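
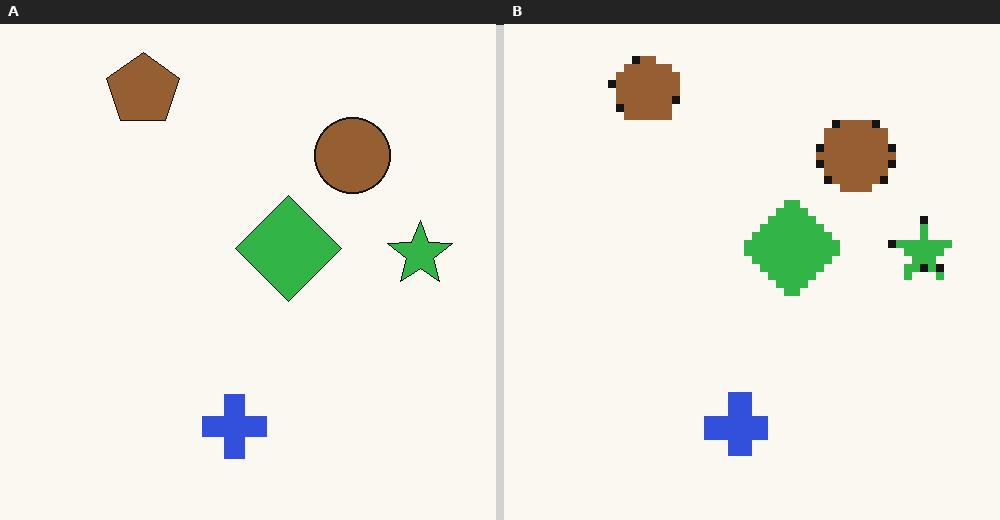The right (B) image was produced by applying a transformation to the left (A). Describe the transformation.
The image was pixelated into visible square blocks.

Shapes are reduced to large square blocks; fine edges and outlines are lost — a downscale-then-upscale (mosaic) effect.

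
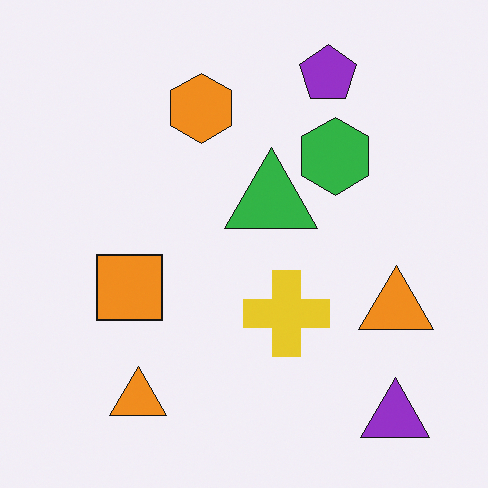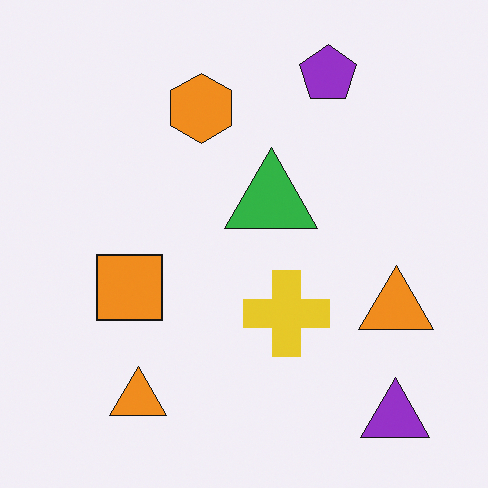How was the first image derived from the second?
The transformation is: overlaid with an additional green hexagon.

A green hexagon appears in the first image that is absent from the second.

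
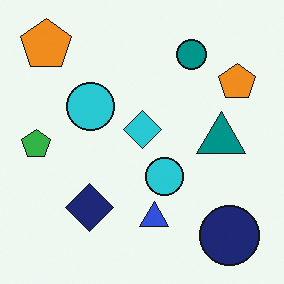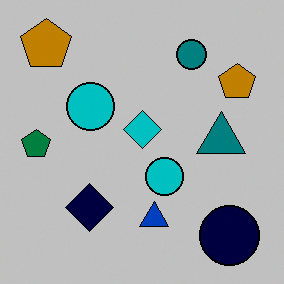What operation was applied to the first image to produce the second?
This is the original image heavily posterized to just a handful of flat colors.

Each flat color has snapped to a coarser quantized level — most visibly, the near-white background has dropped to a flat grey.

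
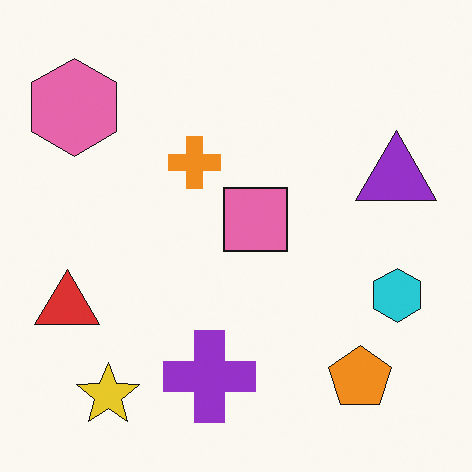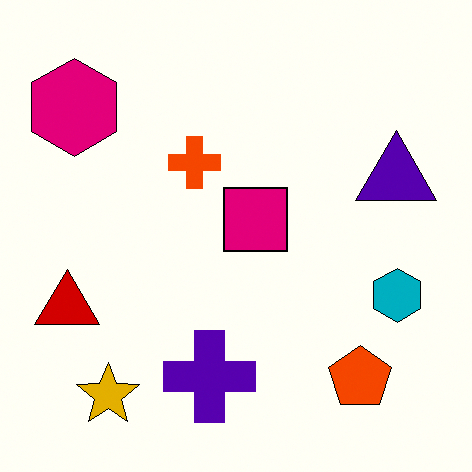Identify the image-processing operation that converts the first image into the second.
The transformation is: boosted in contrast.

Tones are pushed away from mid-grey across the whole image — a global contrast change.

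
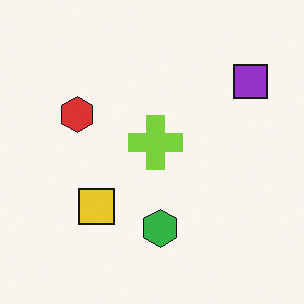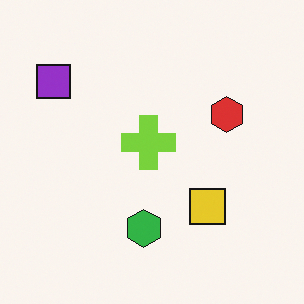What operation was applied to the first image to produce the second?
The transformation is: flipped horizontally (left ↔ right).

The purple square is in the top-right of the first image and the top-left of the second — shapes on opposite sides of the vertical midline have swapped in a mirror flip.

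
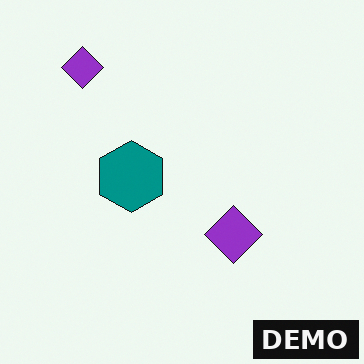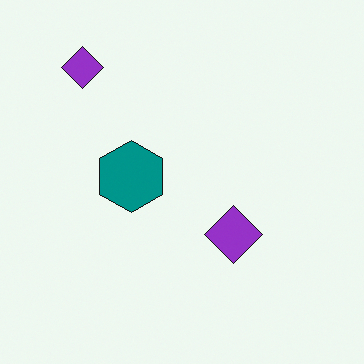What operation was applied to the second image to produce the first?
The image was watermarked with the text "DEMO" in the lower-right corner.

A dark label reading "DEMO" appears in the lower-right corner.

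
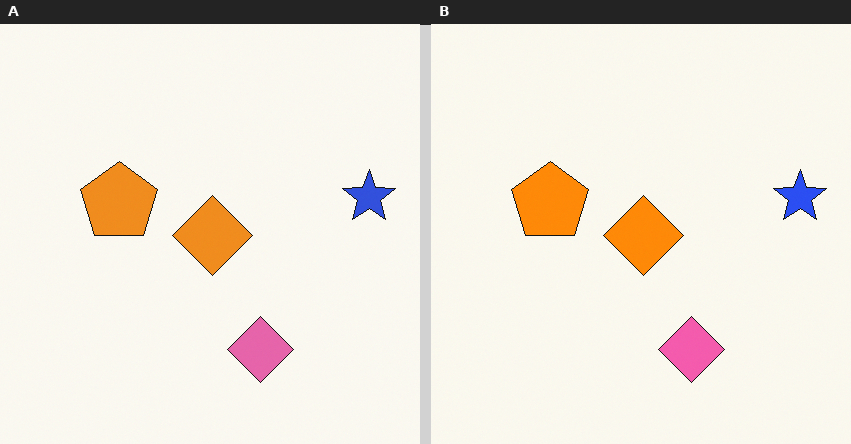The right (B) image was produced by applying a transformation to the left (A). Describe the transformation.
The right (B) image is the left (A) slightly oversaturated.

All colors are more vivid — a global saturation change.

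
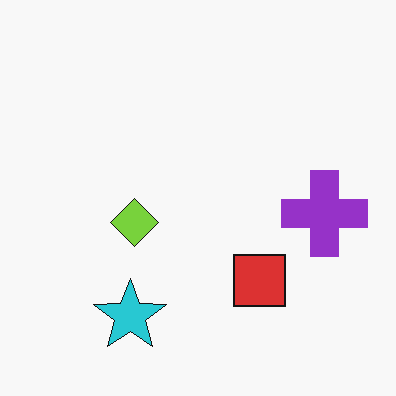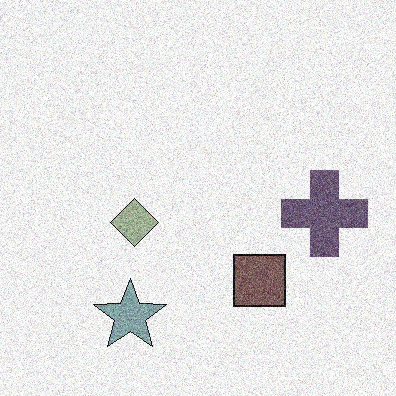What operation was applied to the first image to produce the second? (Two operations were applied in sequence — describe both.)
Degraded with heavy additive noise, then made much more muted (saturation change).

Random speckle covers the whole image, including the flat background. All colors are more muted and greyish — a global saturation change.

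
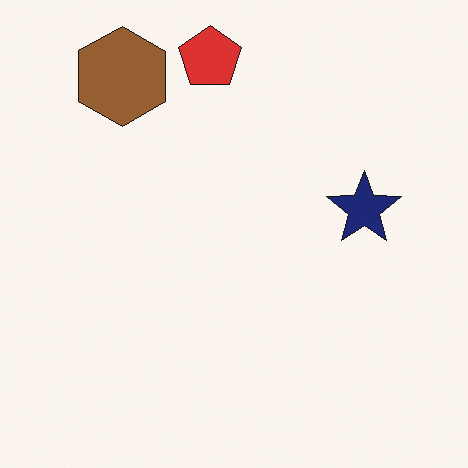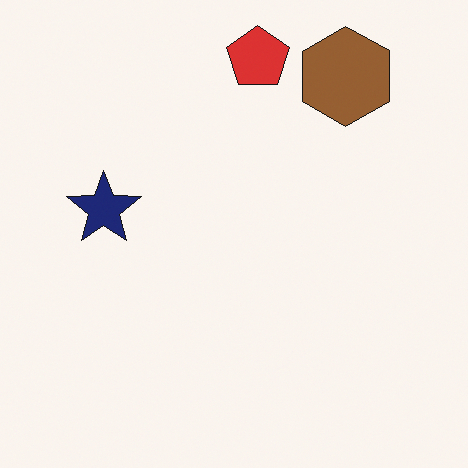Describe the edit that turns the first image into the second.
The second image is the first flipped horizontally (left ↔ right).

The navy star is in the right of the first image and the left of the second — shapes on opposite sides of the vertical midline have swapped in a mirror flip.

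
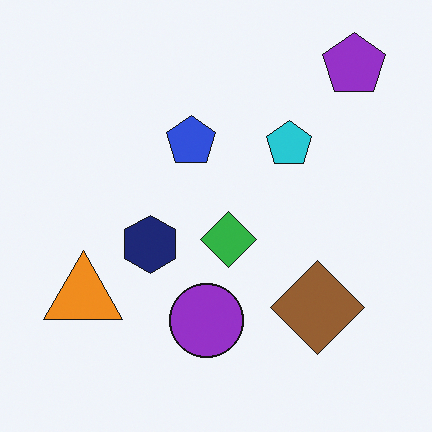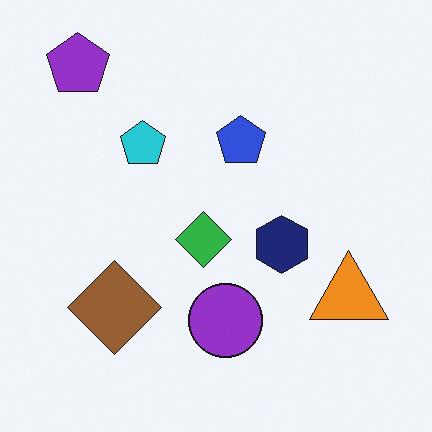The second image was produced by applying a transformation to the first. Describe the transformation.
The second image is the first flipped horizontally (left ↔ right).

The purple pentagon is in the top-right of the first image and the top-left of the second — shapes on opposite sides of the vertical midline have swapped in a mirror flip.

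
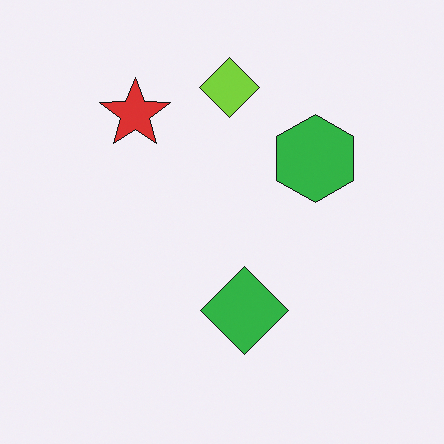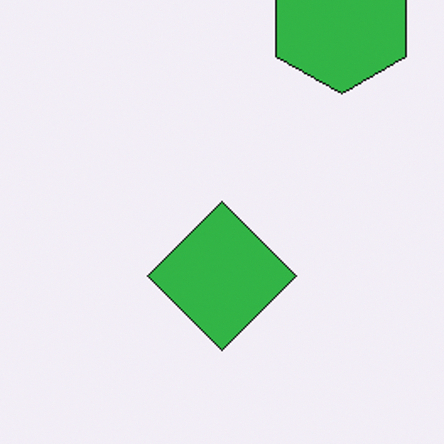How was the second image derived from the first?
The second image is the first cropped tightly and scaled back up.

The visible shapes are larger and the field of view is narrower; shapes near the original edges may be partly or wholly outside the frame — a crop-and-rescale.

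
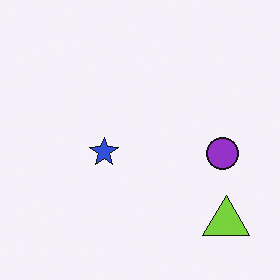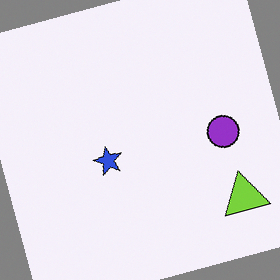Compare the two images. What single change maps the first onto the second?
The second image is the first rotated counter-clockwise by a clearly visible amount.

Every shape is tilted by the same angle and the image corners show triangular fill wedges — a whole-image rotation by a non-right angle.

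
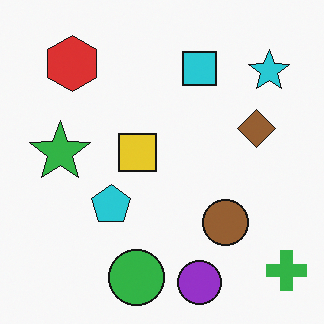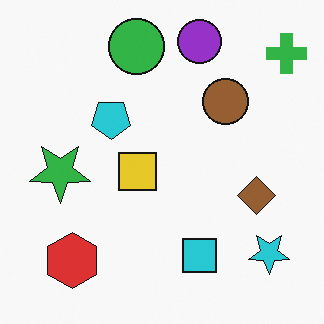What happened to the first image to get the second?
The transformation is: flipped vertically (top ↔ bottom).

The purple circle is in the bottom of the first image and the top of the second — shapes on opposite sides of the horizontal midline have swapped in a mirror flip.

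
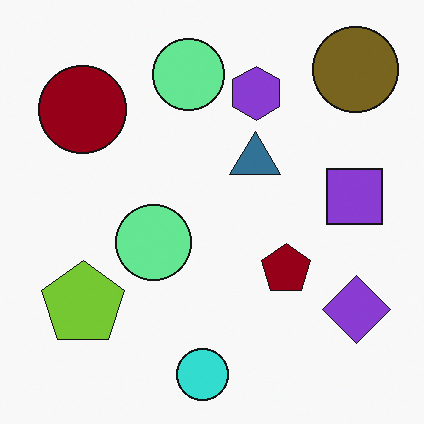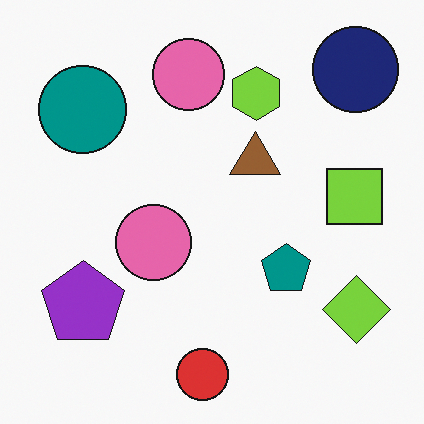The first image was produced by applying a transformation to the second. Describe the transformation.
The first image is the second hue-shifted through roughly half the color wheel.

Every shape's color has rotated by the same amount around the hue wheel — a uniform hue shift.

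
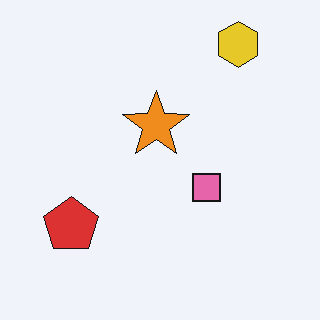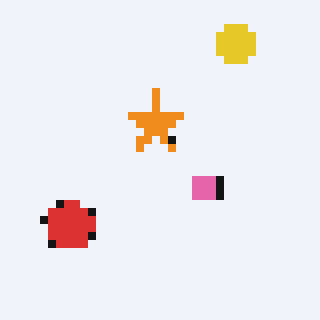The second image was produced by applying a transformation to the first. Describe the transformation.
The transformation is: moderately pixelated.

Shapes are reduced to large square blocks; fine edges and outlines are lost — a downscale-then-upscale (mosaic) effect.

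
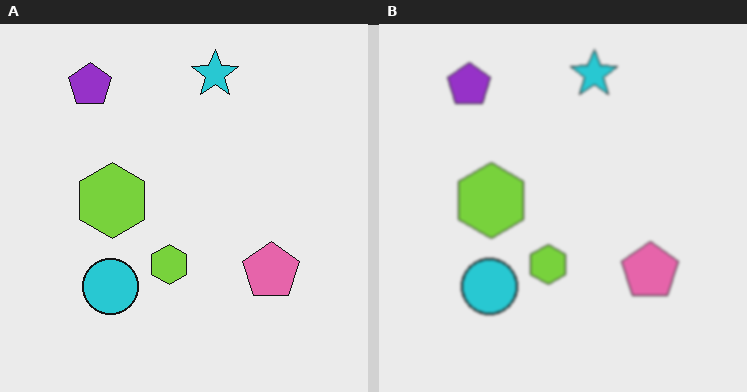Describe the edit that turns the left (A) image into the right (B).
The right (B) image is the left (A) given a subtle gaussian blur.

Shape edges and outlines are uniformly softened across the whole image.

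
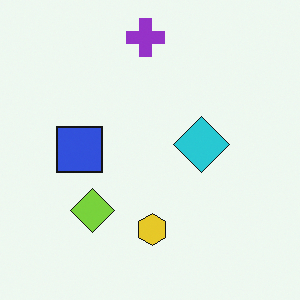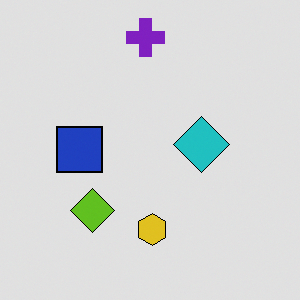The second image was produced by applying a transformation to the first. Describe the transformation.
This is the original image moderately posterized.

Each flat color has snapped to a coarser quantized level — most visibly, the near-white background has dropped to a flat grey.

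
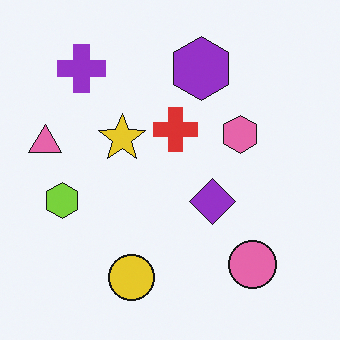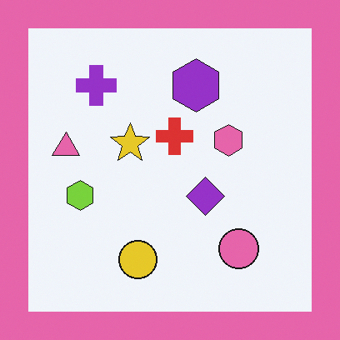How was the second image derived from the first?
This is the original image framed with a pink border.

A solid pink frame runs around the edge of the second image, with the content slightly shrunk inside it.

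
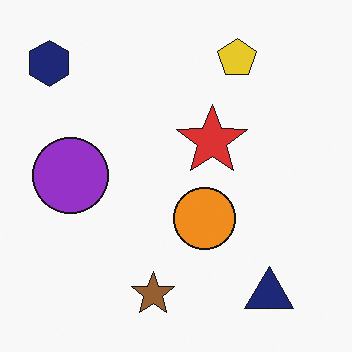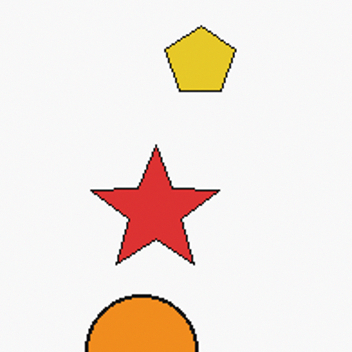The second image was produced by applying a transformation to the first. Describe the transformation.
This is the original image cropped tightly and scaled back up.

The visible shapes are larger and the field of view is narrower; shapes near the original edges may be partly or wholly outside the frame — a crop-and-rescale.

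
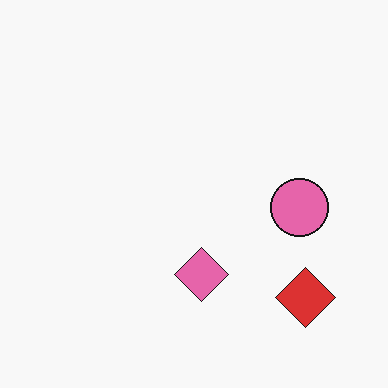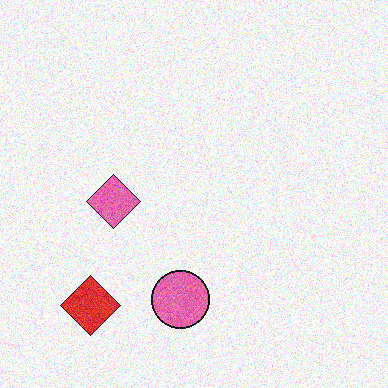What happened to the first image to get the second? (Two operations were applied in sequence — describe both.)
This is the original image rotated 90° clockwise, then degraded with moderate additive noise.

The red diamond sits in the bottom-right of the first image and the bottom-left of the second — consistent with a whole-image 90° clockwise rotation. Random speckle covers the whole image, including the flat background.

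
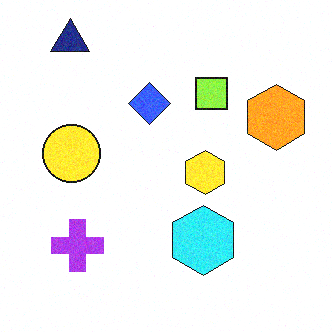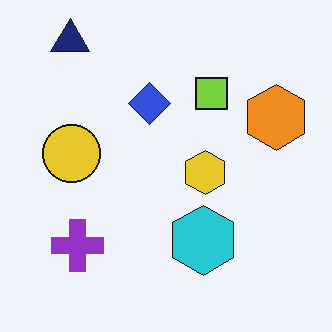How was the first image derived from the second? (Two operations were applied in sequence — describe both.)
This is the original image degraded with light additive noise, then slightly brightened.

Random speckle covers the whole image, including the flat background. Every pixel — background and shapes alike — is uniformly brightened.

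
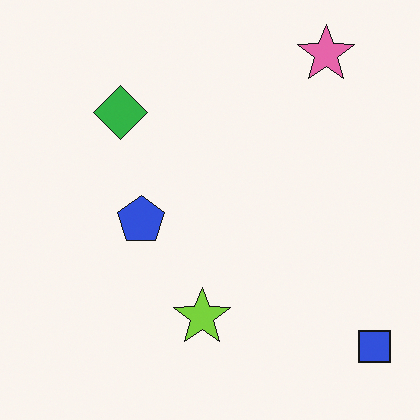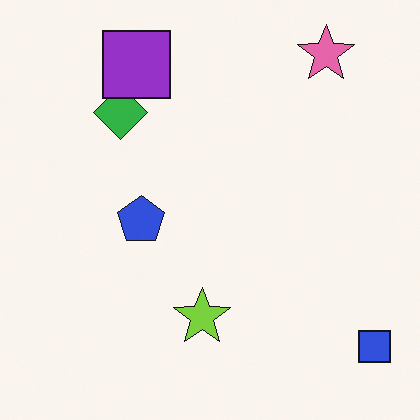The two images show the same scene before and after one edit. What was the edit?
The image was overlaid with an additional purple square.

A purple square appears in the second image that is absent from the first.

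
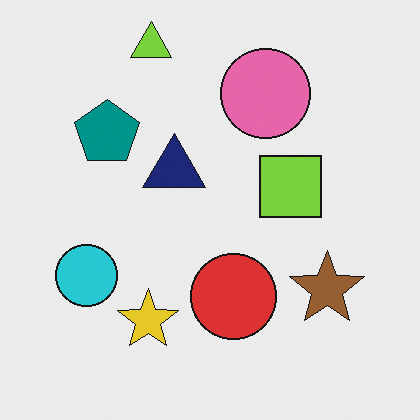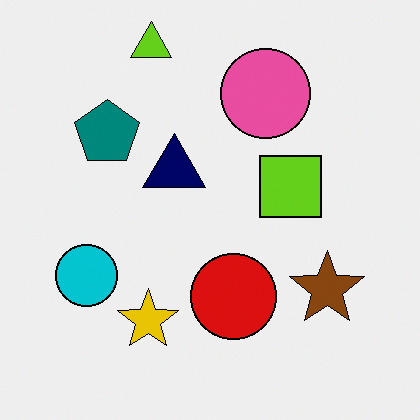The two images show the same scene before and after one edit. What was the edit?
It was given slightly increased contrast.

Tones are pushed away from mid-grey across the whole image — a global contrast change.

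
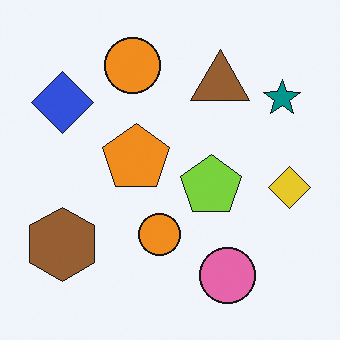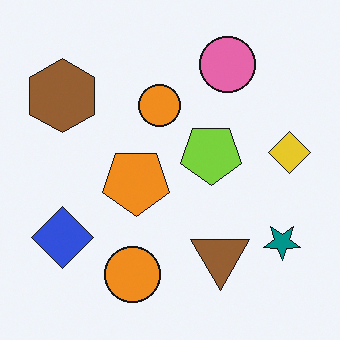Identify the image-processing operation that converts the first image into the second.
The image was flipped vertically (top ↔ bottom).

The pink circle is in the bottom-right of the first image and the top-right of the second — shapes on opposite sides of the horizontal midline have swapped in a mirror flip.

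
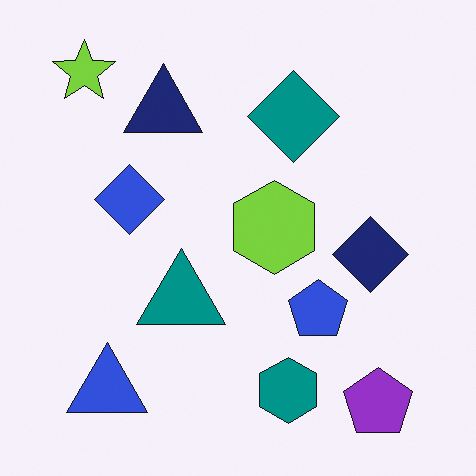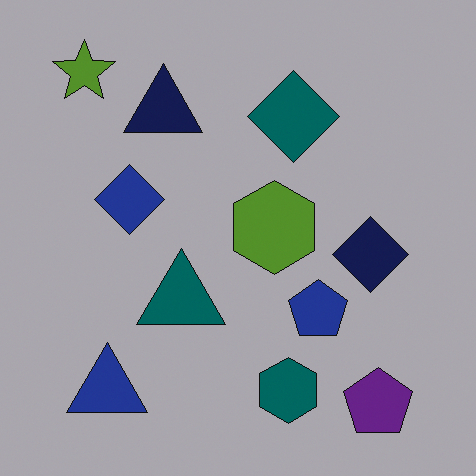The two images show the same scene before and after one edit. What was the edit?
The transformation is: substantially darkened.

Every pixel — background and shapes alike — is uniformly darkened.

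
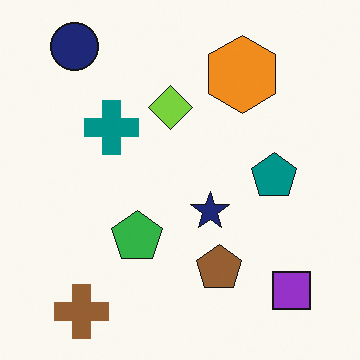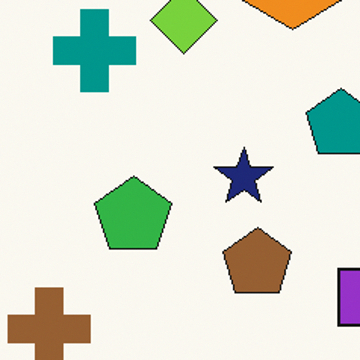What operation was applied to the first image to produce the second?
The image was cropped to a modestly smaller region and rescaled.

The visible shapes are larger and the field of view is narrower; shapes near the original edges may be partly or wholly outside the frame — a crop-and-rescale.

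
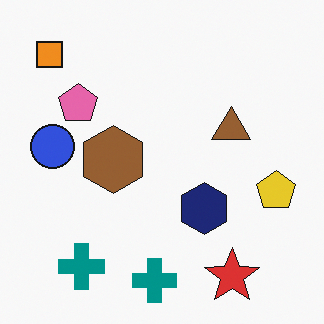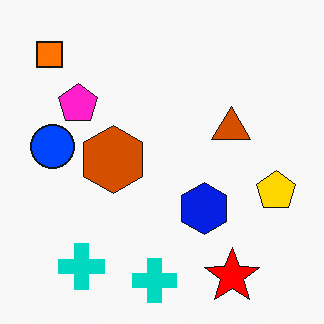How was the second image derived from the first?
Made much more vivid (saturation change).

All colors are more vivid — a global saturation change.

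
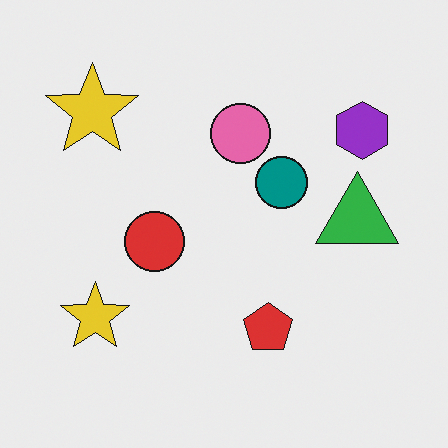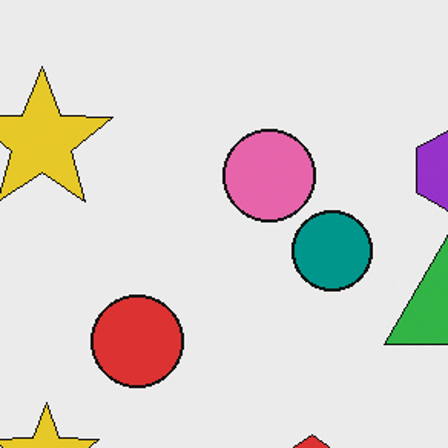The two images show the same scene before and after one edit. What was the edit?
The transformation is: cropped slightly and scaled back up.

The visible shapes are larger and the field of view is narrower; shapes near the original edges may be partly or wholly outside the frame — a crop-and-rescale.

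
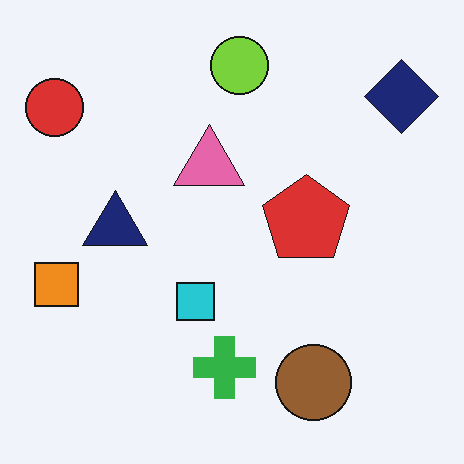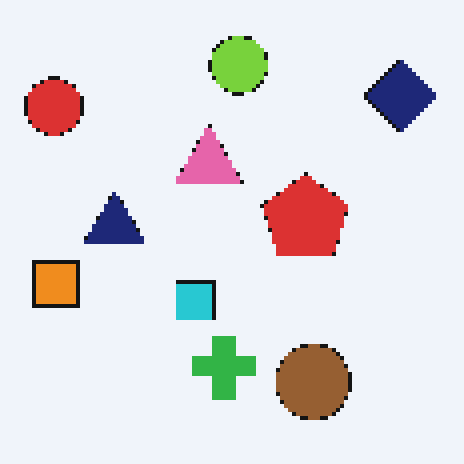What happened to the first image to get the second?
The transformation is: mildly pixelated.

Shapes are reduced to large square blocks; fine edges and outlines are lost — a downscale-then-upscale (mosaic) effect.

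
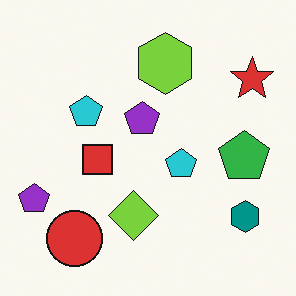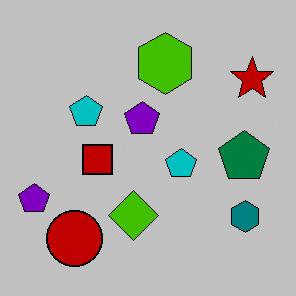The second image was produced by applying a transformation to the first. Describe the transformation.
The second image is the first heavily posterized to just a handful of flat colors.

Each flat color has snapped to a coarser quantized level — most visibly, the near-white background has dropped to a flat grey.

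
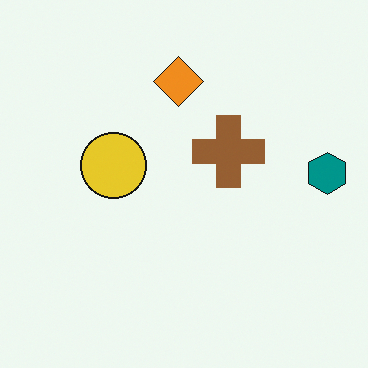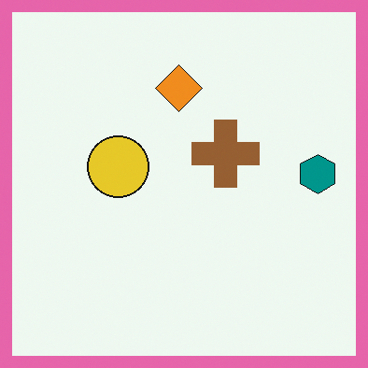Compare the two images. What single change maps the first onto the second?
This is the original image framed with a pink border.

A solid pink frame runs around the edge of the second image, with the content slightly shrunk inside it.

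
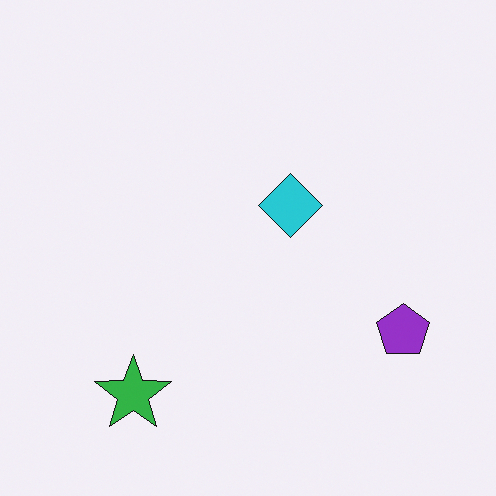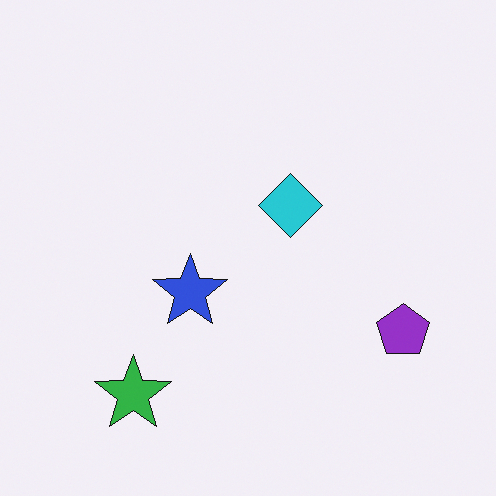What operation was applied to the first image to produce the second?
The image was overlaid with an additional blue star.

A blue star appears in the second image that is absent from the first.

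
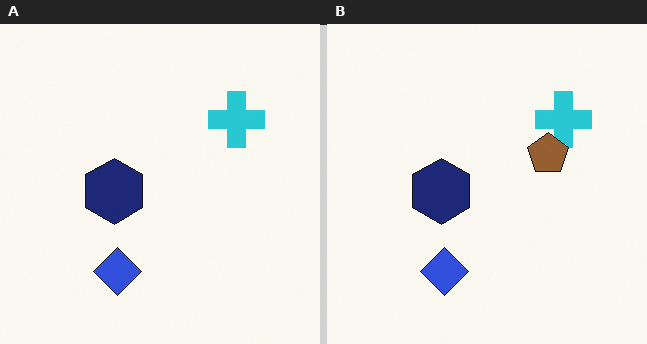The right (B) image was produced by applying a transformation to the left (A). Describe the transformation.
The right (B) image is the left (A) overlaid with an additional brown pentagon.

A brown pentagon appears in the right (B) image that is absent from the left (A).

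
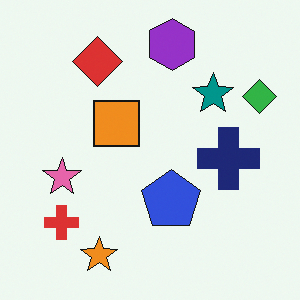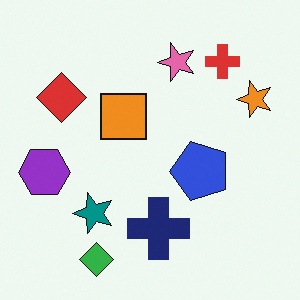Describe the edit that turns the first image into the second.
This is the original image transposed (reflected across the top-left ↔ bottom-right diagonal).

Shapes have swapped their row and column positions — what was in the top-right is now in the bottom-left — a diagonal reflection.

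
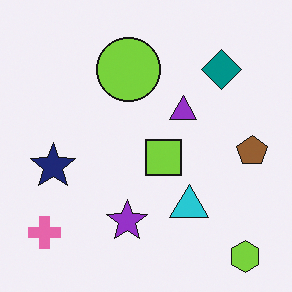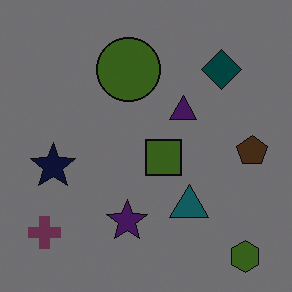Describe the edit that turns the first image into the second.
Substantially darkened.

Every pixel — background and shapes alike — is uniformly darkened.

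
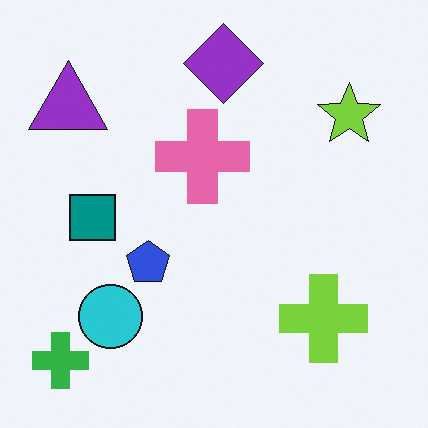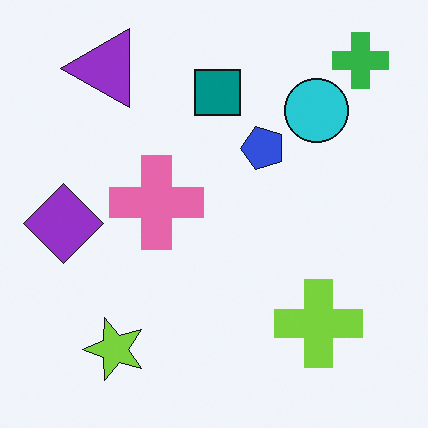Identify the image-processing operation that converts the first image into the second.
It was transposed (reflected across the top-left ↔ bottom-right diagonal).

Shapes have swapped their row and column positions — what was in the top-right is now in the bottom-left — a diagonal reflection.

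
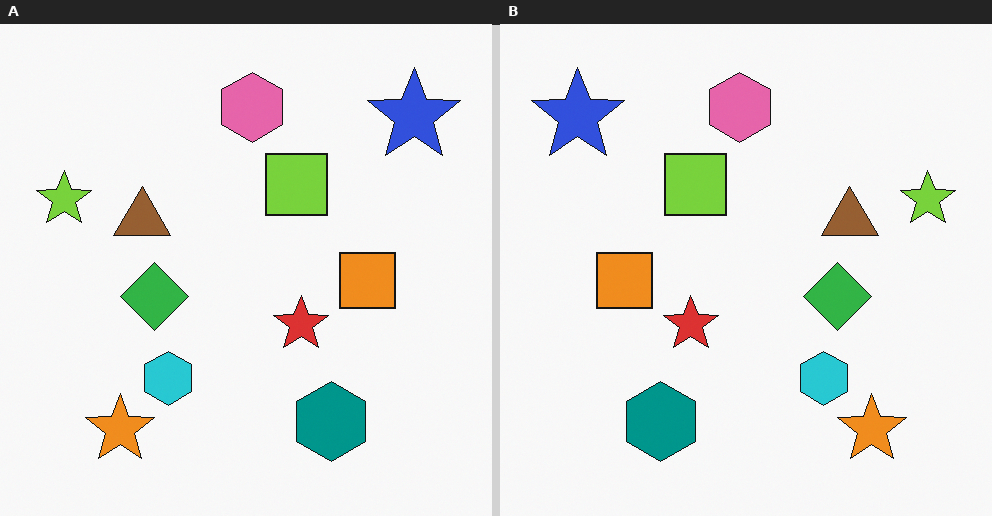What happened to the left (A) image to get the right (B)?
The right (B) image is the left (A) flipped horizontally (left ↔ right).

The lime star is in the left of the left (A) image and the right of the right (B) — shapes on opposite sides of the vertical midline have swapped in a mirror flip.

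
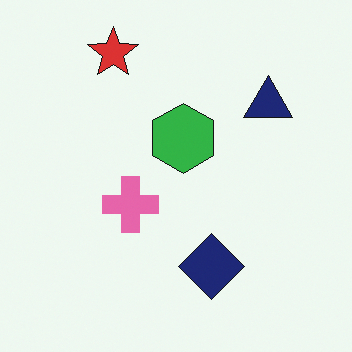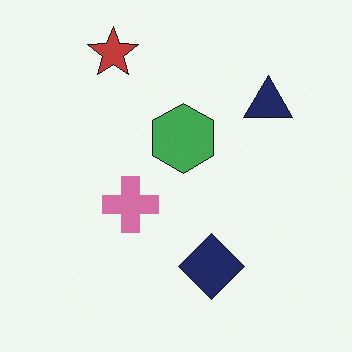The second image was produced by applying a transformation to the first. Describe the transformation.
Slightly desaturated.

All colors are more muted and greyish — a global saturation change.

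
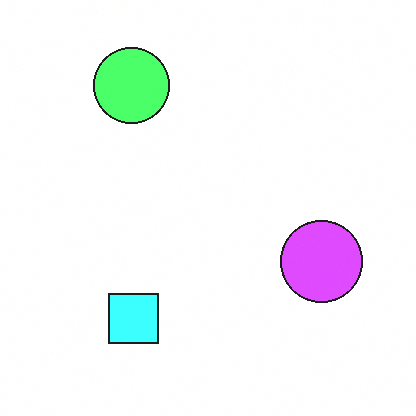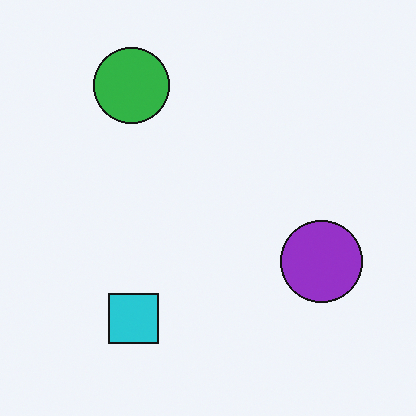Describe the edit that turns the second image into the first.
The transformation is: brightened a lot.

Every pixel — background and shapes alike — is uniformly brightened.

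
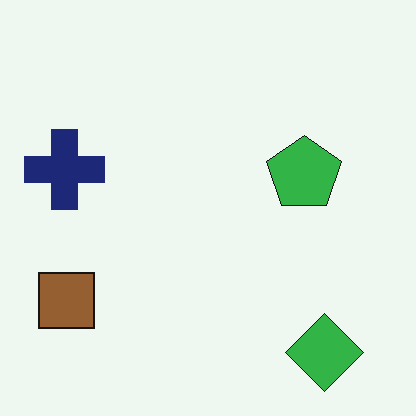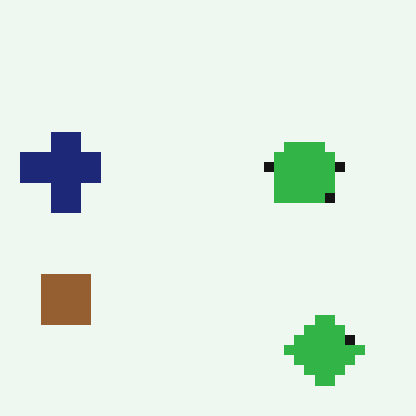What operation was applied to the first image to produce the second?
The second image is the first heavily pixelated into large blocks.

Shapes are reduced to large square blocks; fine edges and outlines are lost — a downscale-then-upscale (mosaic) effect.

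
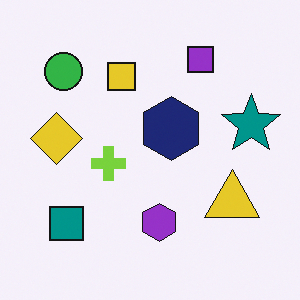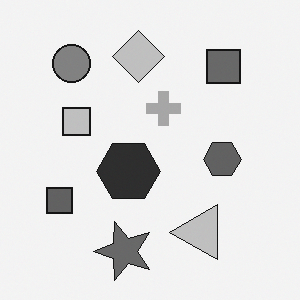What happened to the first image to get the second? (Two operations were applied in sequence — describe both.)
Transposed (reflected across the top-left ↔ bottom-right diagonal), then converted to grayscale.

Shapes have swapped their row and column positions — what was in the top-right is now in the bottom-left — a diagonal reflection. All color is removed — every shape is now a shade of grey.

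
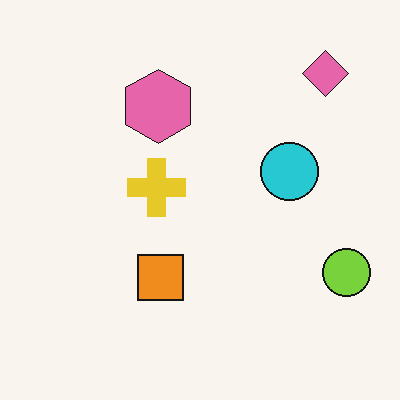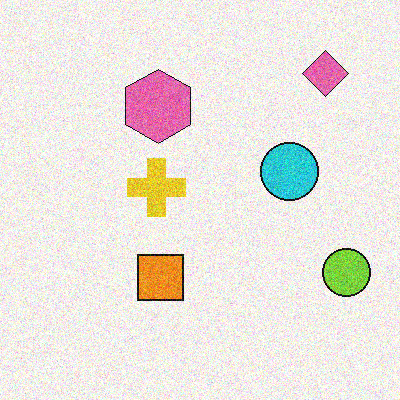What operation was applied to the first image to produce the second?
This is the original image degraded with moderate additive noise.

Random speckle covers the whole image, including the flat background.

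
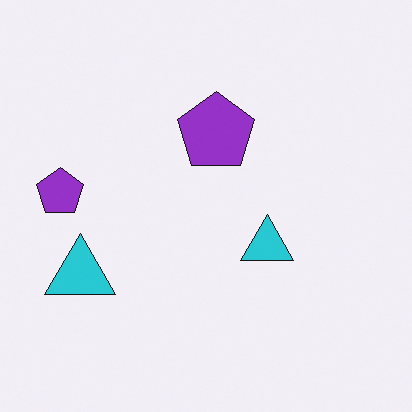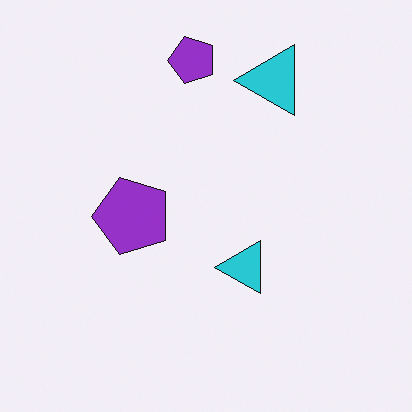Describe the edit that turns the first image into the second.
Transposed (reflected across the top-left ↔ bottom-right diagonal).

Shapes have swapped their row and column positions — what was in the top-right is now in the bottom-left — a diagonal reflection.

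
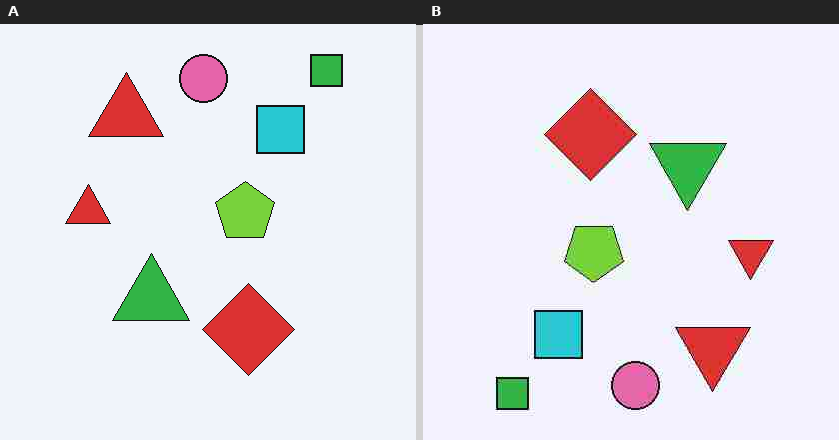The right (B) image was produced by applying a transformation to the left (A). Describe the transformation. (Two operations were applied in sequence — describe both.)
The transformation is: heavily JPEG-compressed with obvious blocking artifacts, then rotated 180°.

Blocky 8×8 compression artifacts appear around shape edges and the flat background shows ringing — characteristic JPEG degradation. The green square sits in the top-right of the left (A) image and the bottom-left of the right (B) — consistent with a whole-image 180° rotation.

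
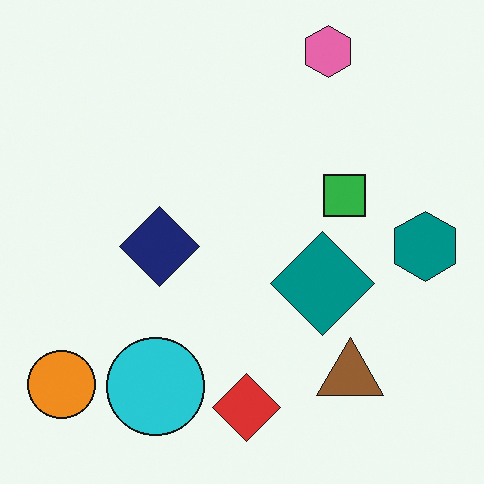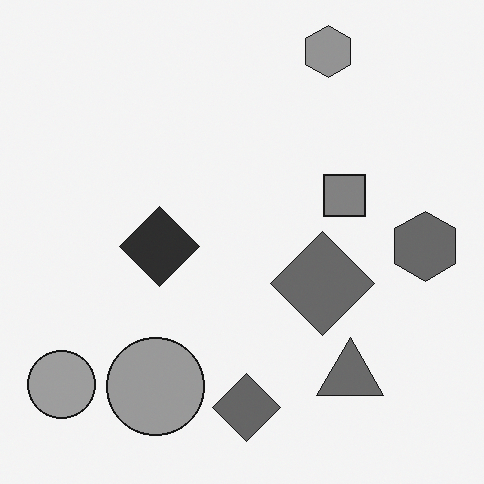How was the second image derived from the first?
It was converted to grayscale.

All color is removed — every shape is now a shade of grey.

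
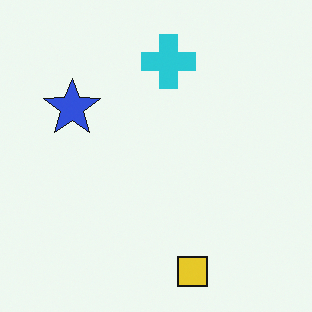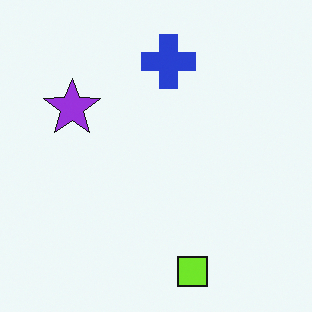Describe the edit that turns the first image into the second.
The image was hue-shifted slightly.

Every shape's color has rotated by the same amount around the hue wheel — a uniform hue shift.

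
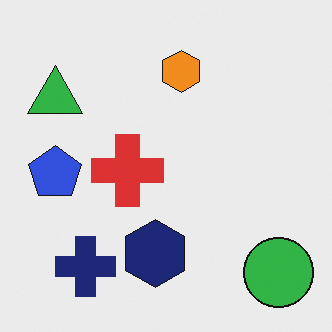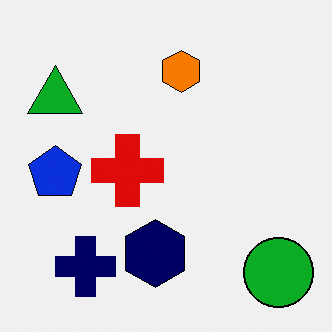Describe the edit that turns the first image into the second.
The transformation is: given slightly increased contrast.

Tones are pushed away from mid-grey across the whole image — a global contrast change.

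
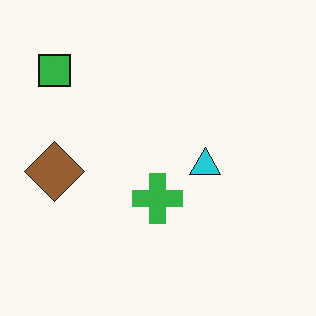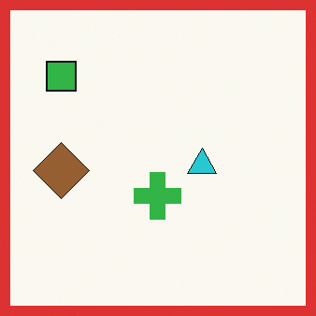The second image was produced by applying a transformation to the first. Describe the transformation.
The second image is the first framed with a red border.

A solid red frame runs around the edge of the second image, with the content slightly shrunk inside it.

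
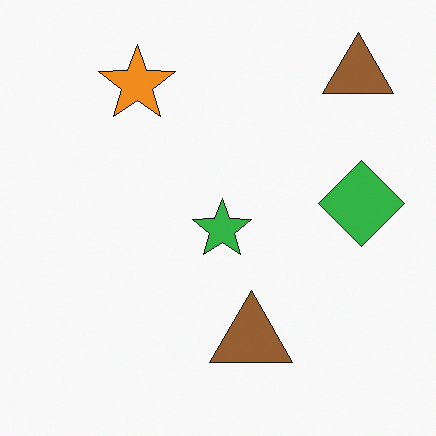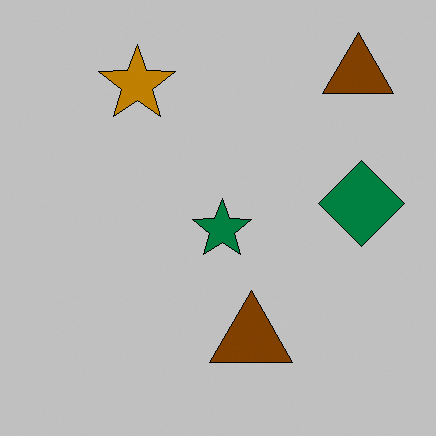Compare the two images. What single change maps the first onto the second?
It was heavily posterized to just a handful of flat colors.

Each flat color has snapped to a coarser quantized level — most visibly, the near-white background has dropped to a flat grey.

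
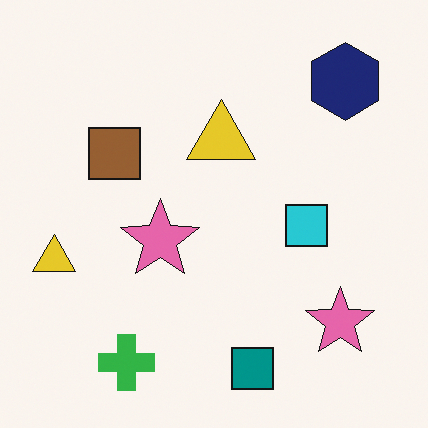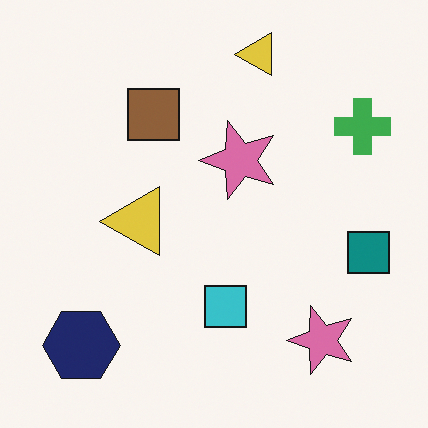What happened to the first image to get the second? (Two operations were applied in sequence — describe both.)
It was transposed (reflected across the top-left ↔ bottom-right diagonal), then slightly desaturated.

Shapes have swapped their row and column positions — what was in the top-right is now in the bottom-left — a diagonal reflection. All colors are more muted and greyish — a global saturation change.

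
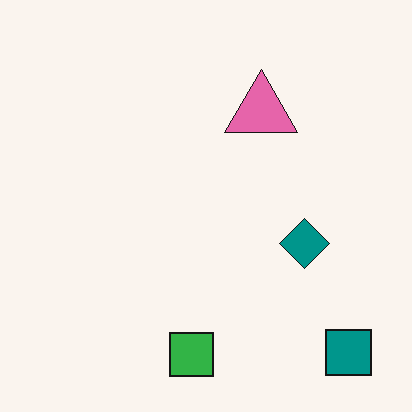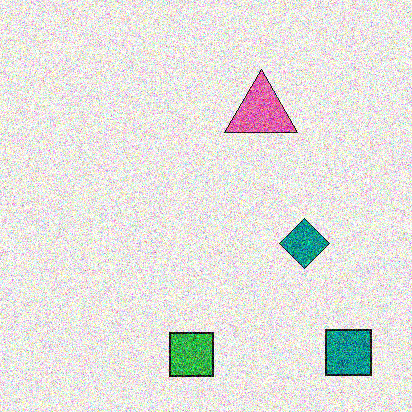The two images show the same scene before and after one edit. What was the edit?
It was degraded with a thick layer of grain.

Random speckle covers the whole image, including the flat background.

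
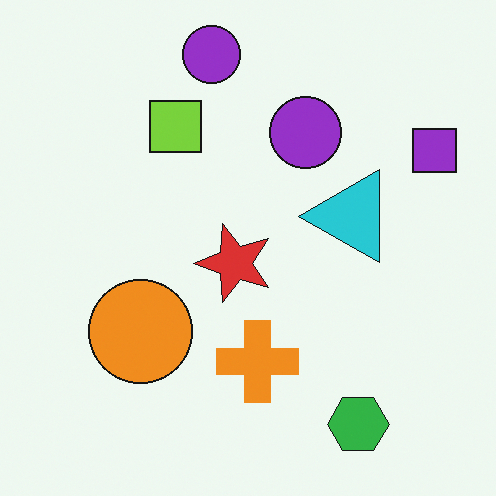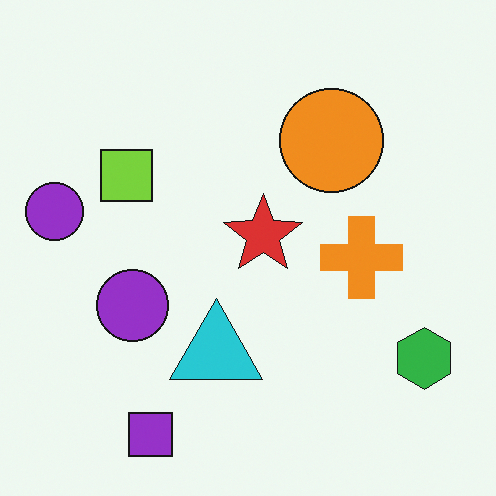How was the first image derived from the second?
The transformation is: transposed (reflected across the top-left ↔ bottom-right diagonal).

Shapes have swapped their row and column positions — what was in the top-right is now in the bottom-left — a diagonal reflection.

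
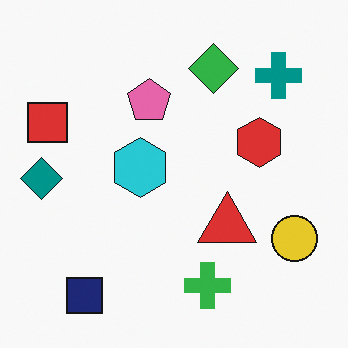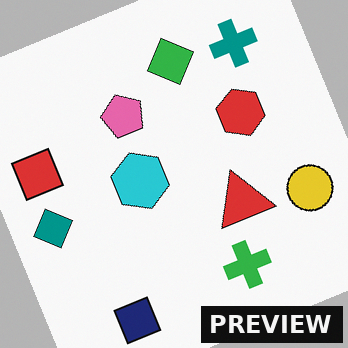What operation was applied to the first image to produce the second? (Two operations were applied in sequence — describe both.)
The image was rotated counter-clockwise by a clearly visible amount, then watermarked with the text "PREVIEW" in the lower-right corner.

Every shape is tilted by the same angle and the image corners show triangular fill wedges — a whole-image rotation by a non-right angle. A dark label reading "PREVIEW" appears in the lower-right corner.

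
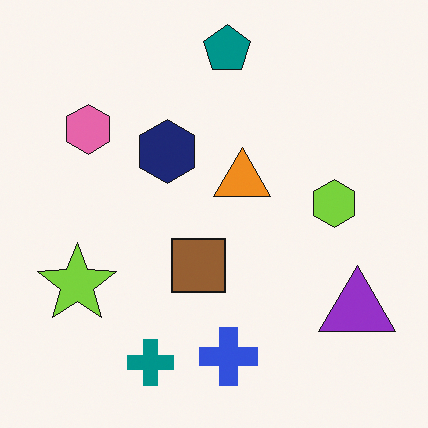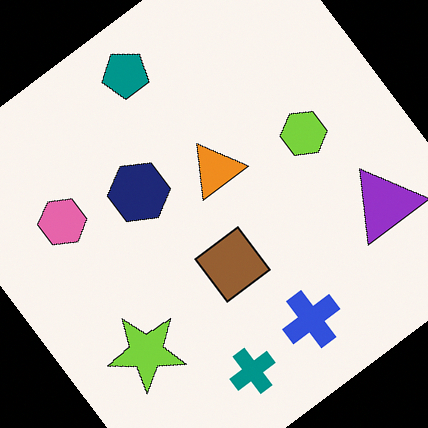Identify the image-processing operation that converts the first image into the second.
The transformation is: rotated counter-clockwise by a large amount — several tens of degrees.

Every shape is tilted by the same angle and the image corners show triangular fill wedges — a whole-image rotation by a non-right angle.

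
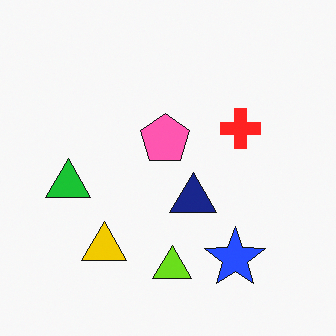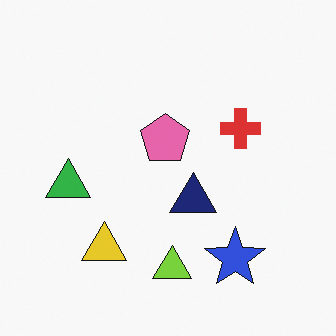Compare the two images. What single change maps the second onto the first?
Slightly oversaturated.

All colors are more vivid — a global saturation change.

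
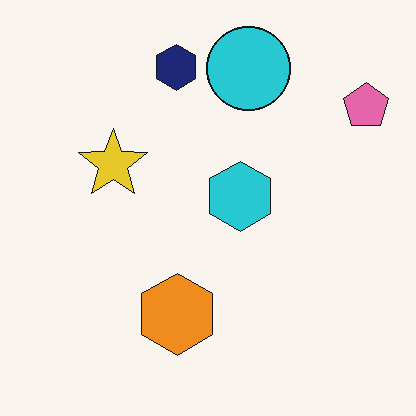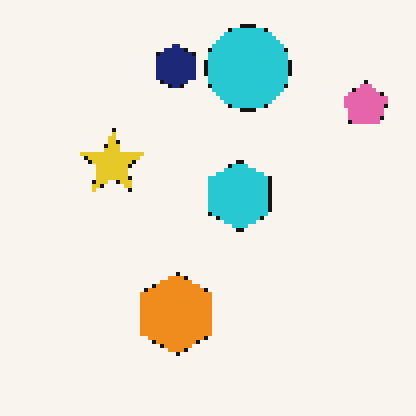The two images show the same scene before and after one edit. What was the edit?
Mildly pixelated.

Shapes are reduced to large square blocks; fine edges and outlines are lost — a downscale-then-upscale (mosaic) effect.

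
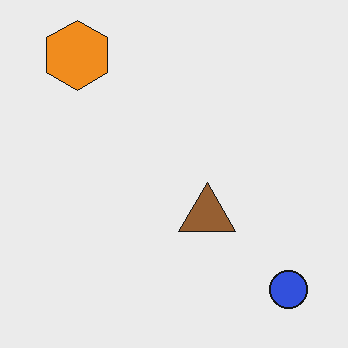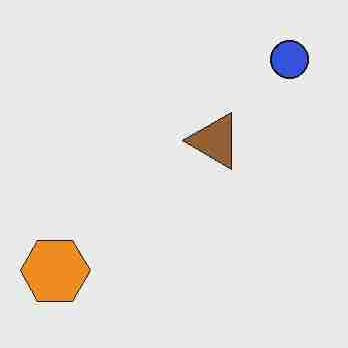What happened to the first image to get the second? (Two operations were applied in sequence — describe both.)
The transformation is: degraded with heavy JPEG compression, then rotated 90° counter-clockwise.

Blocky 8×8 compression artifacts appear around shape edges and the flat background shows ringing — characteristic JPEG degradation. The blue circle sits in the bottom-right of the first image and the top-right of the second — consistent with a whole-image 90° counter-clockwise rotation.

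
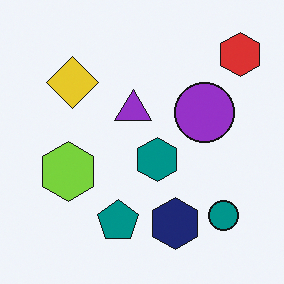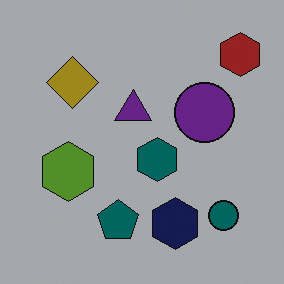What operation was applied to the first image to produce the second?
This is the original image substantially darkened.

Every pixel — background and shapes alike — is uniformly darkened.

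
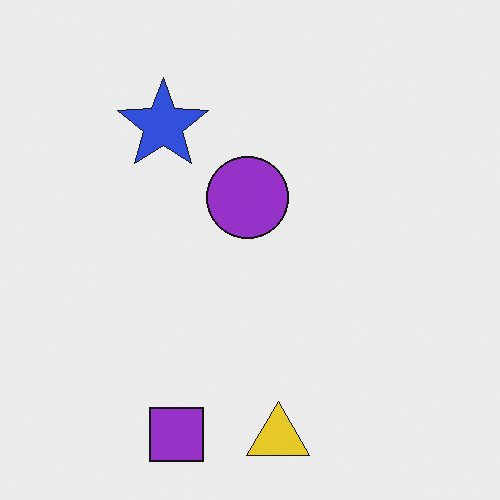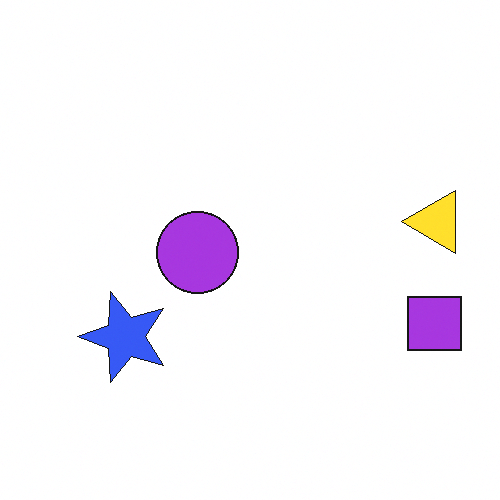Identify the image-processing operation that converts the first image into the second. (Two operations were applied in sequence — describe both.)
It was rotated 90° counter-clockwise, then brightened a little.

The purple square sits in the bottom of the first image and the right of the second — consistent with a whole-image 90° counter-clockwise rotation. Every pixel — background and shapes alike — is uniformly brightened.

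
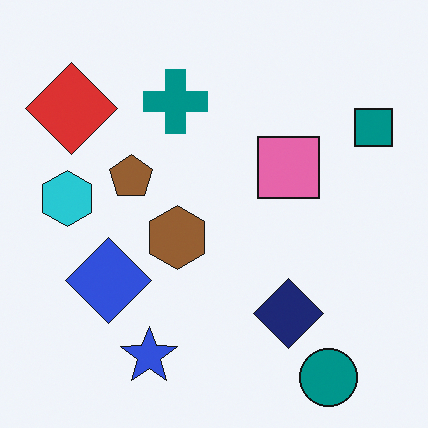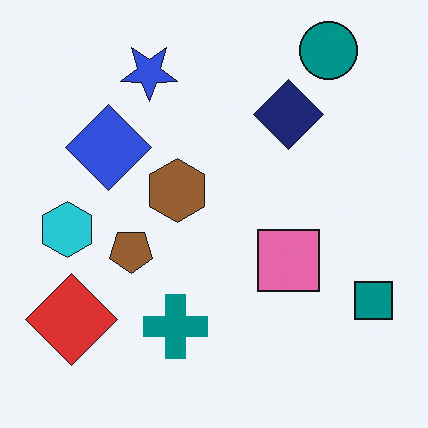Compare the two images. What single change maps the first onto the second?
It was flipped vertically (top ↔ bottom).

The teal circle is in the bottom-right of the first image and the top-right of the second — shapes on opposite sides of the horizontal midline have swapped in a mirror flip.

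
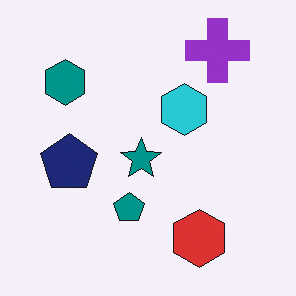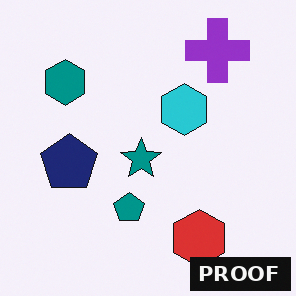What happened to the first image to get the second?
It was watermarked with the text "PROOF" in the lower-right corner.

A dark label reading "PROOF" appears in the lower-right corner.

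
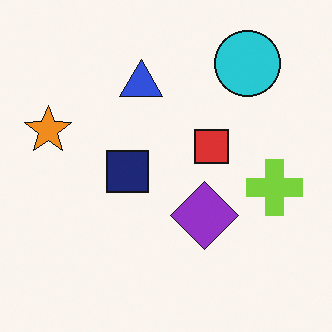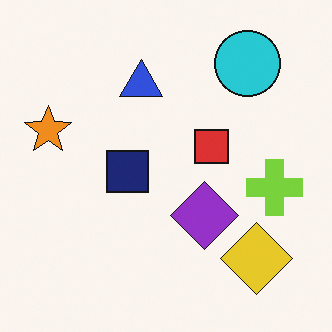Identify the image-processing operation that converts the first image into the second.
Overlaid with an additional yellow diamond.

A yellow diamond appears in the second image that is absent from the first.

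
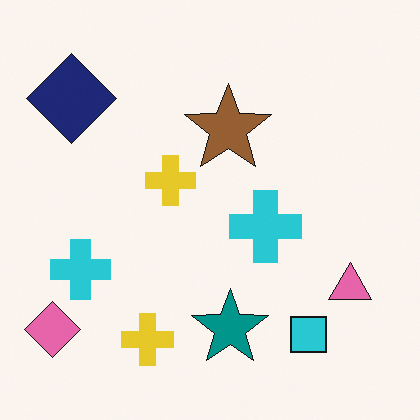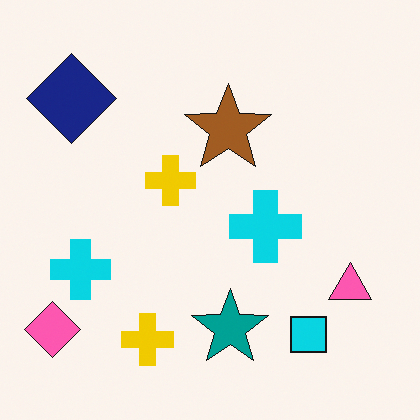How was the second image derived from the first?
Slightly oversaturated.

All colors are more vivid — a global saturation change.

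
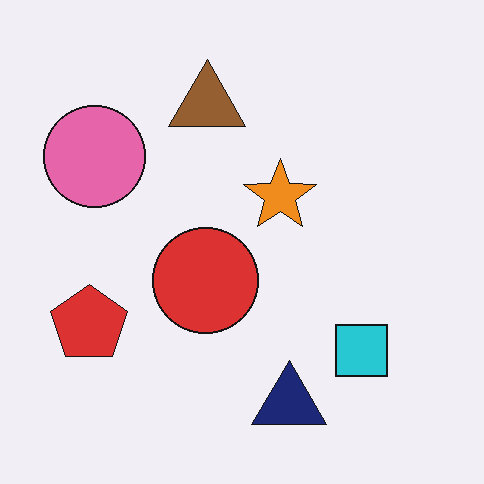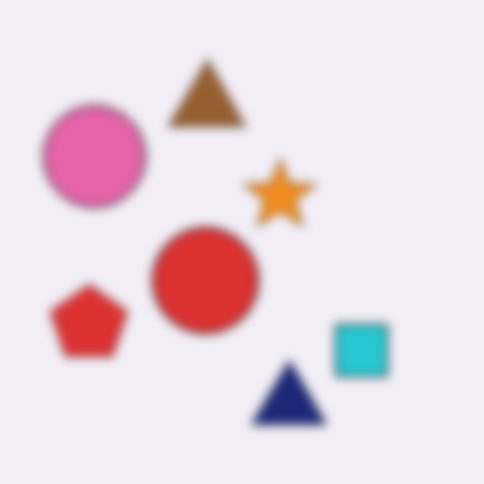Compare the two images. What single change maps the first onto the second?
Strongly gaussian-blurred.

Shape edges and outlines are uniformly softened across the whole image.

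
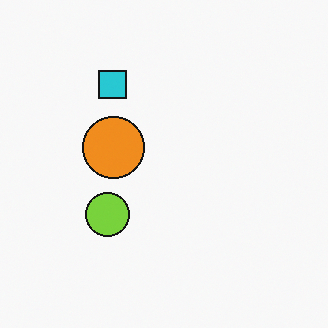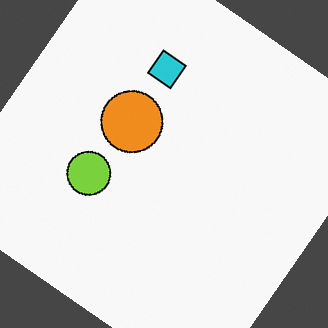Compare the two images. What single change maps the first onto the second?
This is the original image rotated clockwise by a large amount — several tens of degrees.

Every shape is tilted by the same angle and the image corners show triangular fill wedges — a whole-image rotation by a non-right angle.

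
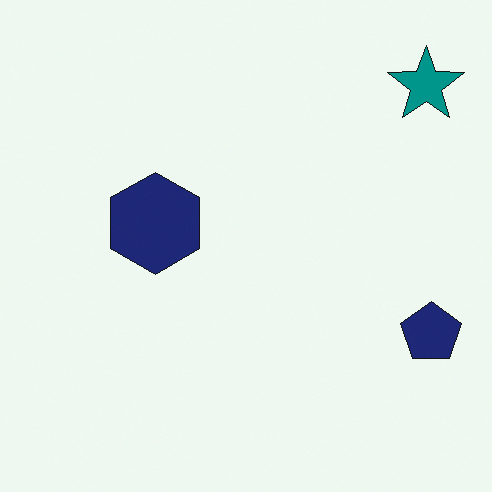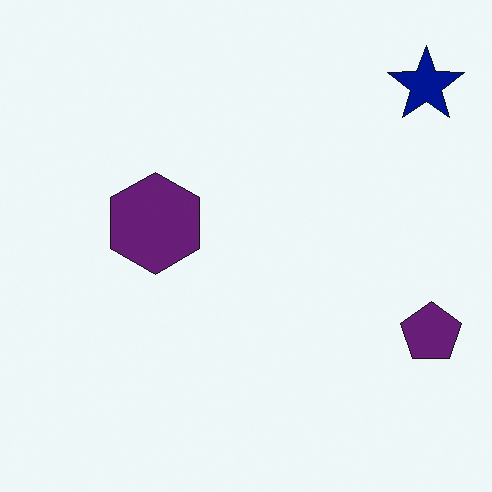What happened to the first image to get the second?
Hue-shifted slightly.

Every shape's color has rotated by the same amount around the hue wheel — a uniform hue shift.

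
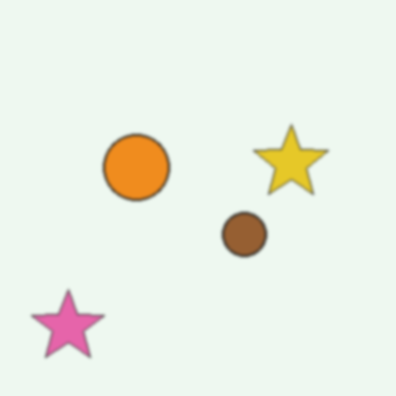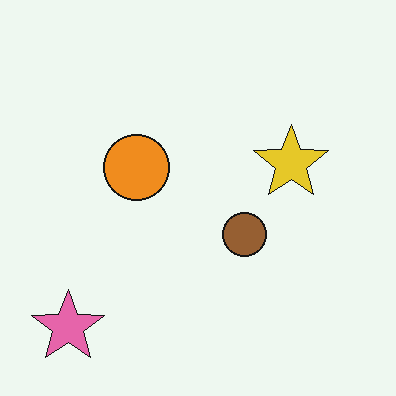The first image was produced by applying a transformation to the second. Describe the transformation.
The image was slightly softened.

Shape edges and outlines are uniformly softened across the whole image.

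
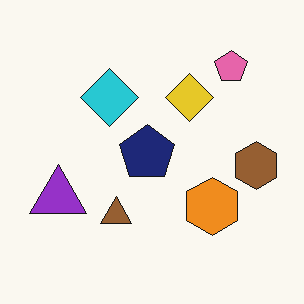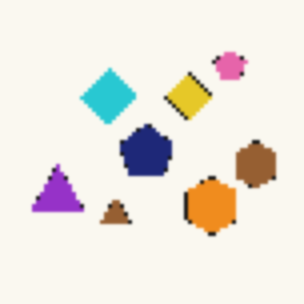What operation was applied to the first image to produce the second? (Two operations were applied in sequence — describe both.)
It was lightly pixelated (a mild mosaic effect), then given a subtle gaussian blur.

Shapes are reduced to large square blocks; fine edges and outlines are lost — a downscale-then-upscale (mosaic) effect. Shape edges and outlines are uniformly softened across the whole image.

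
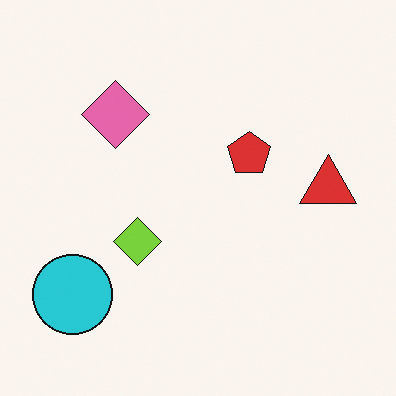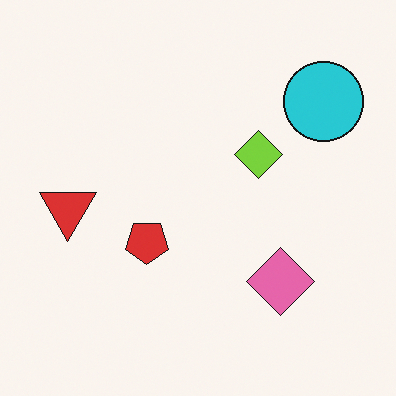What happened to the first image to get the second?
Rotated 180°.

The cyan circle sits in the bottom-left of the first image and the top-right of the second — consistent with a whole-image 180° rotation.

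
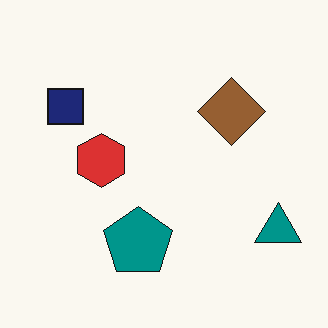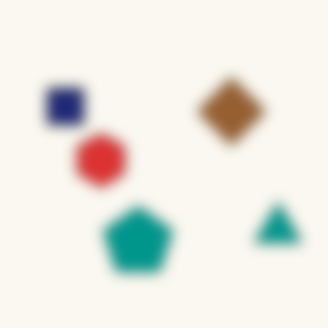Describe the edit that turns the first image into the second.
Strongly gaussian-blurred.

Shape edges and outlines are uniformly softened across the whole image.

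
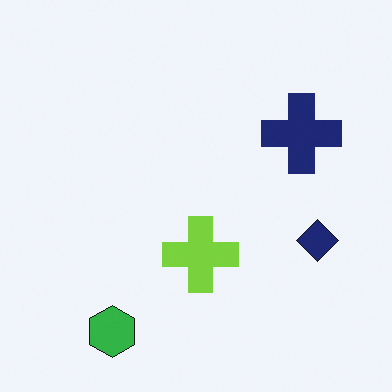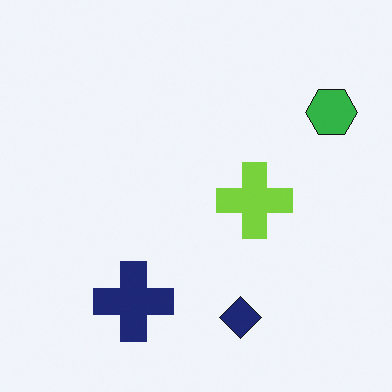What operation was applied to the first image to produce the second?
It was transposed (reflected across the top-left ↔ bottom-right diagonal).

Shapes have swapped their row and column positions — what was in the top-right is now in the bottom-left — a diagonal reflection.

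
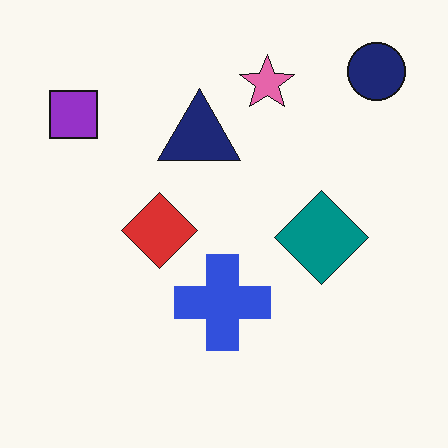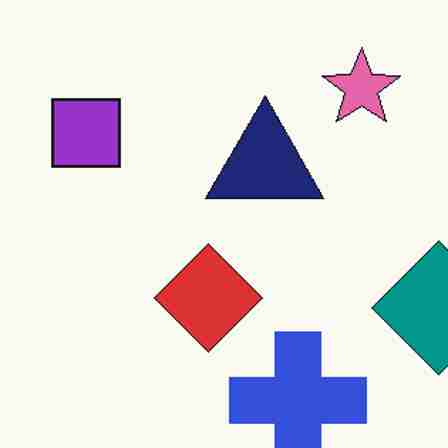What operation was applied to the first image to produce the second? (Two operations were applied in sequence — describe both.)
The second image is the first cropped to a modestly smaller region and rescaled, then degraded with heavy JPEG compression.

The visible shapes are larger and the field of view is narrower; shapes near the original edges may be partly or wholly outside the frame — a crop-and-rescale. Blocky 8×8 compression artifacts appear around shape edges and the flat background shows ringing — characteristic JPEG degradation.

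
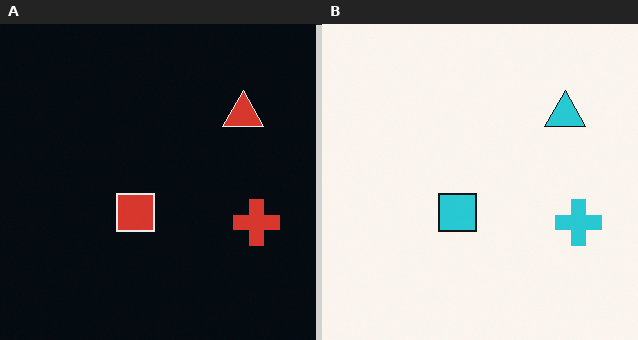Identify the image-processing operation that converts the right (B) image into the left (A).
The image was color-inverted (negative).

The light background has become dark and every shape's color is its complement — a photographic negative.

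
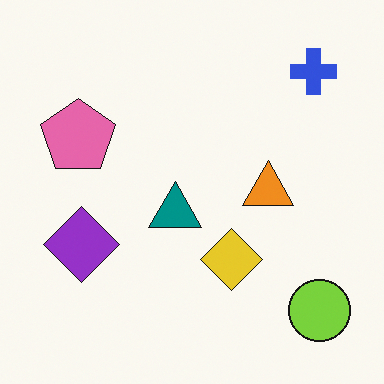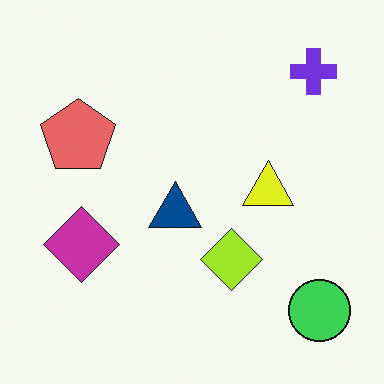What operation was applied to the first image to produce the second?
Hue-shifted by a small amount.

Every shape's color has rotated by the same amount around the hue wheel — a uniform hue shift.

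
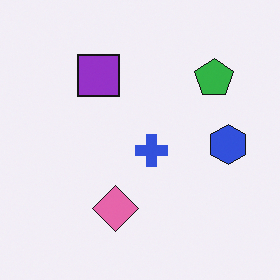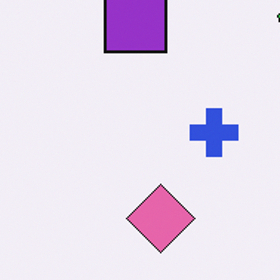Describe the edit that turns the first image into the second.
It was cropped slightly and scaled back up.

The visible shapes are larger and the field of view is narrower; shapes near the original edges may be partly or wholly outside the frame — a crop-and-rescale.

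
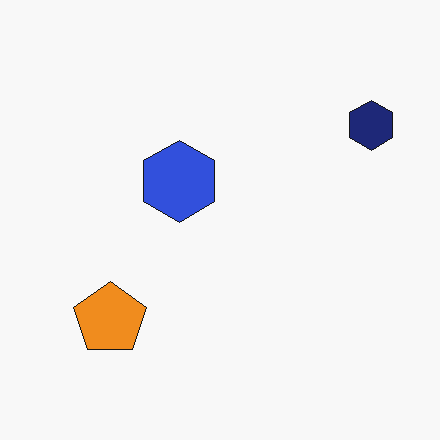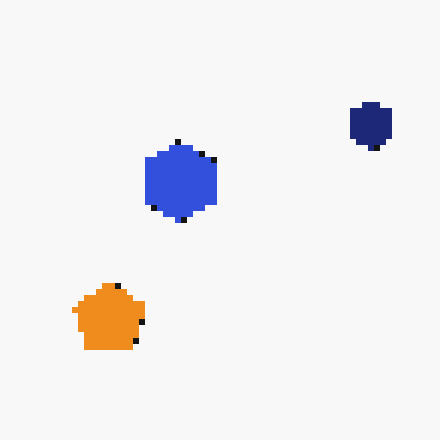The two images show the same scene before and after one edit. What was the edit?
The image was moderately pixelated.

Shapes are reduced to large square blocks; fine edges and outlines are lost — a downscale-then-upscale (mosaic) effect.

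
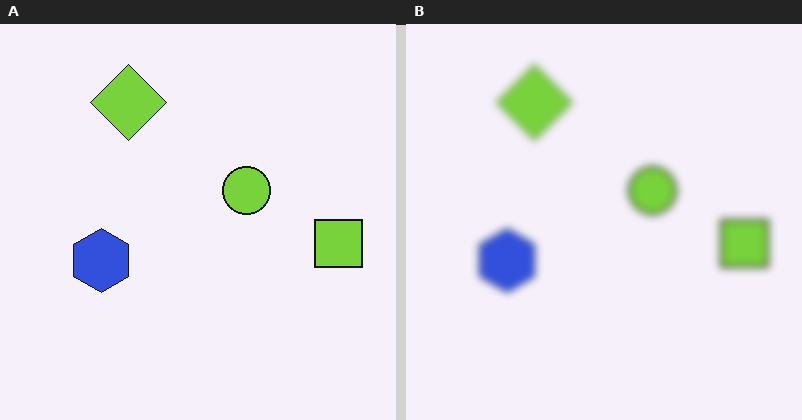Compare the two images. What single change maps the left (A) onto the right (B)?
The image was noticeably gaussian-blurred.

Shape edges and outlines are uniformly softened across the whole image.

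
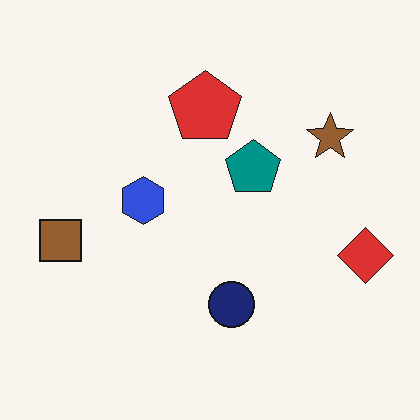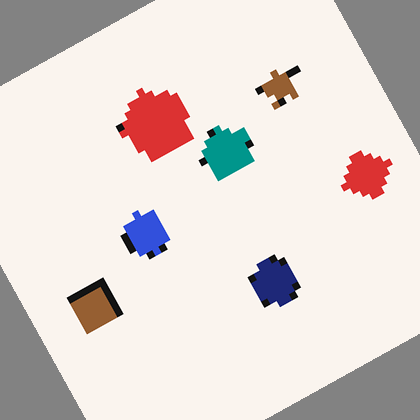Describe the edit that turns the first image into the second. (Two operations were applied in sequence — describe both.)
The second image is the first pixelated into visible square blocks, then rotated counter-clockwise by a clearly visible amount.

Shapes are reduced to large square blocks; fine edges and outlines are lost — a downscale-then-upscale (mosaic) effect. Every shape is tilted by the same angle and the image corners show triangular fill wedges — a whole-image rotation by a non-right angle.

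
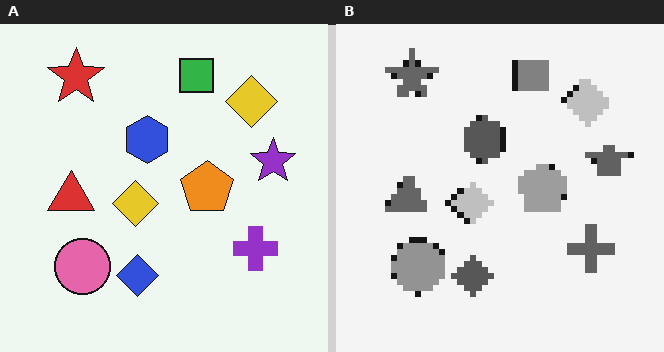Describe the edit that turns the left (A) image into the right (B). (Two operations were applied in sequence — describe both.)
It was moderately pixelated, then converted to grayscale.

Shapes are reduced to large square blocks; fine edges and outlines are lost — a downscale-then-upscale (mosaic) effect. All color is removed — every shape is now a shade of grey.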